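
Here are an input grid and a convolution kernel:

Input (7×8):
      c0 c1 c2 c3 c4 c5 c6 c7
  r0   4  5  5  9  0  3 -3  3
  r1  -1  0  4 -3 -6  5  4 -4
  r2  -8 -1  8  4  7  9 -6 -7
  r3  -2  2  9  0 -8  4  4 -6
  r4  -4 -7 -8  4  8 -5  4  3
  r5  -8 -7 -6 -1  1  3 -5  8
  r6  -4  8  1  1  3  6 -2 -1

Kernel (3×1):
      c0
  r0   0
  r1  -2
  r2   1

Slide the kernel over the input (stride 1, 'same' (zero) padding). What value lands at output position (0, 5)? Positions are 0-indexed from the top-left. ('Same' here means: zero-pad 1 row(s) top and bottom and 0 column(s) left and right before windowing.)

The receptive field on the zero-padded input at this output position is [0 / 3 / 5]. Elementwise product with the kernel and sum: 3·-2 + 5·1.

-1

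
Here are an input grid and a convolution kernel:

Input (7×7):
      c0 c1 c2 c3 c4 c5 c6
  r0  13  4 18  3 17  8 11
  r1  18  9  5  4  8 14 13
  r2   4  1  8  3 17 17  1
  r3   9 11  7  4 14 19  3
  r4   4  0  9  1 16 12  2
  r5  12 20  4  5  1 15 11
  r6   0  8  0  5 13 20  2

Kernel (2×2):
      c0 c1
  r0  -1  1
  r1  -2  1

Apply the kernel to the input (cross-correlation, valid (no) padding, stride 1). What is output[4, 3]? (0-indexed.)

The receptive field on the input at this output position is [1 16 / 5 1]. Elementwise product with the kernel and sum: 1·-1 + 16·1 + 5·-2 + 1·1.

6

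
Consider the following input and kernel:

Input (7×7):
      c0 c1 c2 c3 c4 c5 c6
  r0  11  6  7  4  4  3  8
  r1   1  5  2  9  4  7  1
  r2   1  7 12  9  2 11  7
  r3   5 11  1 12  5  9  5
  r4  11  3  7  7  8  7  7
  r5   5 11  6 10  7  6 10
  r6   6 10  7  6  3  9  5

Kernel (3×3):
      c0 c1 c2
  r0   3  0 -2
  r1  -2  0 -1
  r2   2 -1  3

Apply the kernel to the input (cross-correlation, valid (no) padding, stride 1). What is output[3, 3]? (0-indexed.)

28

The receptive field on the input at this output position is [12 5 9 / 7 8 7 / 10 7 6]. Elementwise product with the kernel and sum: 12·3 + 9·-2 + 7·-2 + 7·-1 + 10·2 + 7·-1 + 6·3.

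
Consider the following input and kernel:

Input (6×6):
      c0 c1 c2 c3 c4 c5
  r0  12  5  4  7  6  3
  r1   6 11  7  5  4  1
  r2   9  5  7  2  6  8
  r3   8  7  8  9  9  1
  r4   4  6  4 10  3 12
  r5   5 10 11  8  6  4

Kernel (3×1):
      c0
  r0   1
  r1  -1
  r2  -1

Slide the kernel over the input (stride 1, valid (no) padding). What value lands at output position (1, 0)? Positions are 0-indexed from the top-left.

The receptive field on the input at this output position is [6 / 9 / 8]. Elementwise product with the kernel and sum: 6·1 + 9·-1 + 8·-1.

-11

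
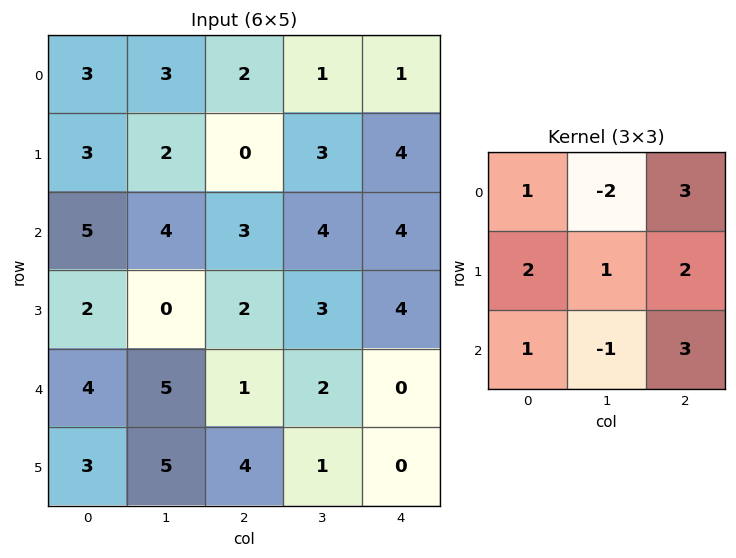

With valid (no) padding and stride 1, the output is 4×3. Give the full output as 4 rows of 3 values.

21 25 25
27 37 35
16 28 21
33 24 15

Output[0,0]: The receptive field on the input at this output position is [3 3 2 / 3 2 0 / 5 4 3]. Elementwise product with the kernel and sum: 3·1 + 3·-2 + 2·3 + 3·2 + 2·1 + 0·2 + 5·1 + 4·-1 + 3·3.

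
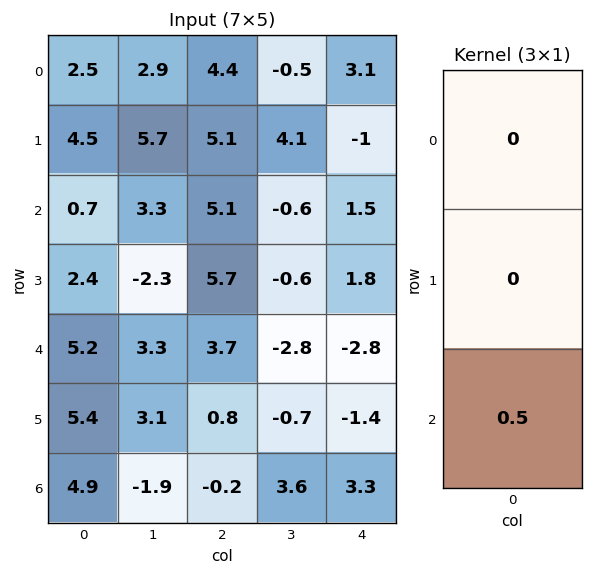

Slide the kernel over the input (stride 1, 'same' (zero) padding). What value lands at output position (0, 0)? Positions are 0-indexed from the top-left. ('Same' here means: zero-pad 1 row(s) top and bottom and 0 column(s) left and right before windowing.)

The receptive field on the zero-padded input at this output position is [0 / 2.5 / 4.5]. Elementwise product with the kernel and sum: 4.5·0.5.

2.25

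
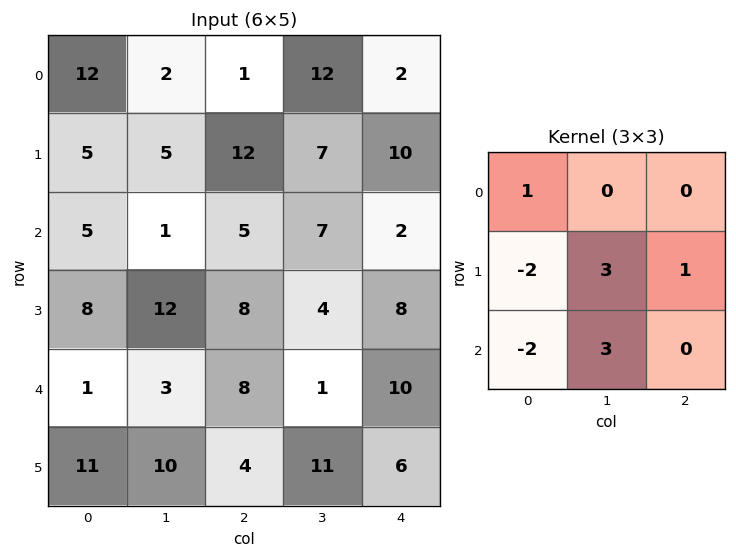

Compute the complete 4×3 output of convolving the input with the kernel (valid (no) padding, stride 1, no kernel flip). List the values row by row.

Output[0,0]: The receptive field on the input at this output position is [12 2 1 / 5 5 12 / 5 1 5]. Elementwise product with the kernel and sum: 12·1 + 5·-2 + 5·3 + 12·1 + 5·-2 + 1·3.
Output[0,1]: The receptive field on the input at this output position is [2 1 12 / 5 12 7 / 1 5 7]. Elementwise product with the kernel and sum: 2·1 + 5·-2 + 12·3 + 7·1 + 1·-2 + 5·3.

22 48 19
23 25 21
40 23 -4
31 23 30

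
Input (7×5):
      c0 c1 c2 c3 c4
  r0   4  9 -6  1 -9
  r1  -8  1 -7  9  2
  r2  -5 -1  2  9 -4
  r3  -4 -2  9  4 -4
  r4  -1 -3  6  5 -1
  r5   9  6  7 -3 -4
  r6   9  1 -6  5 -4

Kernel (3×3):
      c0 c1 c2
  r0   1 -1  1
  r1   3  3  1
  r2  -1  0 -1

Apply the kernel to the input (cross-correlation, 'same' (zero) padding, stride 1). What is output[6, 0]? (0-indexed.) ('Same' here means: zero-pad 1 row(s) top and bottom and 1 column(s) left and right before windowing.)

The receptive field on the zero-padded input at this output position is [0 9 6 / 0 9 1 / 0 0 0]. Elementwise product with the kernel and sum: 0·1 + 9·-1 + 6·1 + 0·3 + 9·3 + 1·1 + 0·-1 + 0·-1.

25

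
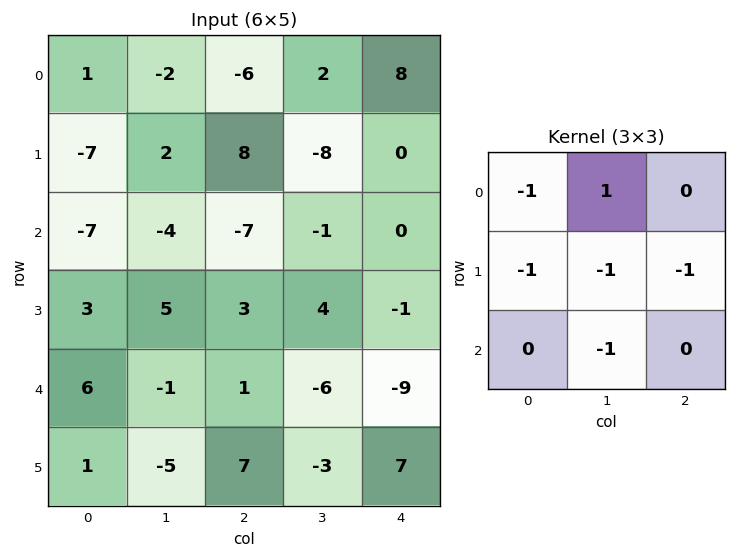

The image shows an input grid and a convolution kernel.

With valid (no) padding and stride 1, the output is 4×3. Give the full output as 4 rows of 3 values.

-2 1 9
22 15 -12
-7 -16 6
1 -3 18

Output[0,0]: The receptive field on the input at this output position is [1 -2 -6 / -7 2 8 / -7 -4 -7]. Elementwise product with the kernel and sum: 1·-1 + -2·1 + -7·-1 + 2·-1 + 8·-1 + -4·-1.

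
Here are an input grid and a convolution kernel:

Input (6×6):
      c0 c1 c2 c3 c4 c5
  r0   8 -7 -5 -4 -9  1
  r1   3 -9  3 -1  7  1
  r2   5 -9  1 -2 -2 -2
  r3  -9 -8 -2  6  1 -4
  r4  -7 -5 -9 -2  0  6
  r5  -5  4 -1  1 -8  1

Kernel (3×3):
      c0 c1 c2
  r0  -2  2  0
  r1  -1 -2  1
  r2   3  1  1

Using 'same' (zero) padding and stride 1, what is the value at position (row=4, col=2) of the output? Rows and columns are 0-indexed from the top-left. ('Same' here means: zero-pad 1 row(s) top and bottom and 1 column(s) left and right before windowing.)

The receptive field on the zero-padded input at this output position is [-8 -2 6 / -5 -9 -2 / 4 -1 1]. Elementwise product with the kernel and sum: -8·-2 + -2·2 + -5·-1 + -9·-2 + -2·1 + 4·3 + -1·1 + 1·1.

45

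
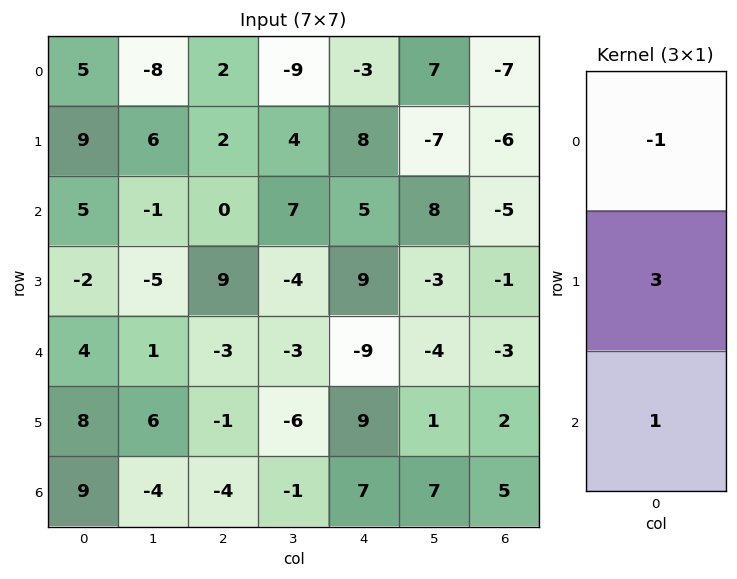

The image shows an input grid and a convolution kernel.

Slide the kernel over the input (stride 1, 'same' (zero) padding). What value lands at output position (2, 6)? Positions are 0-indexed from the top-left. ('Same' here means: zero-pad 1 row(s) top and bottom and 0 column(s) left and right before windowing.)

-10

The receptive field on the zero-padded input at this output position is [-6 / -5 / -1]. Elementwise product with the kernel and sum: -6·-1 + -5·3 + -1·1.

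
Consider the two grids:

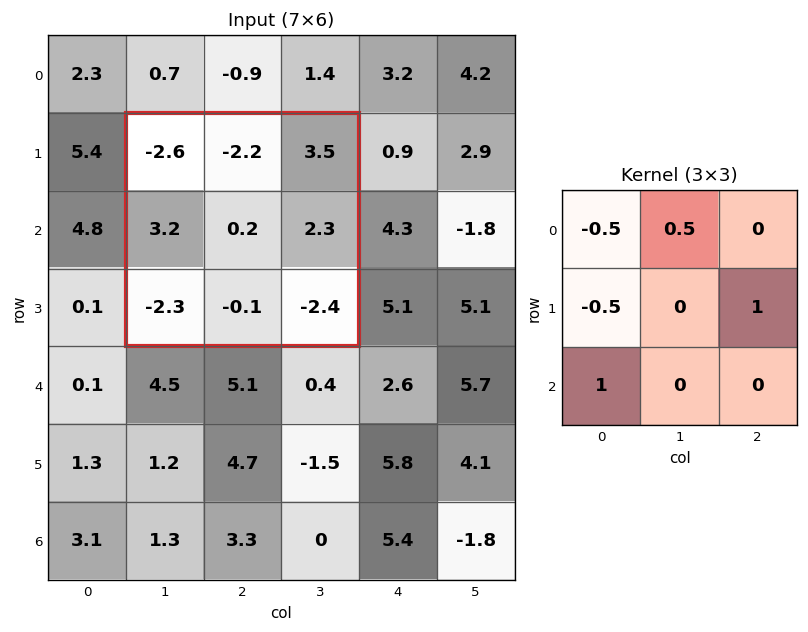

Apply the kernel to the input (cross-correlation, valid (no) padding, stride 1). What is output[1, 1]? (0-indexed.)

The receptive field on the input at this output position is [-2.6 -2.2 3.5 / 3.2 0.2 2.3 / -2.3 -0.1 -2.4]. Elementwise product with the kernel and sum: -2.6·-0.5 + -2.2·0.5 + 3.2·-0.5 + 2.3·1 + -2.3·1.

-1.4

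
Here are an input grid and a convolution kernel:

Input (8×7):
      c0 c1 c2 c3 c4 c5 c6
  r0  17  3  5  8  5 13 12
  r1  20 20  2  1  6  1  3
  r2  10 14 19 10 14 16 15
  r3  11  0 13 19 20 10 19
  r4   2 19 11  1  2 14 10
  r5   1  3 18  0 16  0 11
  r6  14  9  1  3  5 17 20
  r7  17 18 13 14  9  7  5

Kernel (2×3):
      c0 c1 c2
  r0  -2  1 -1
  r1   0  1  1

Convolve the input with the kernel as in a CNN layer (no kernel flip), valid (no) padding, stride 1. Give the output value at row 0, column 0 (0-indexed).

The receptive field on the input at this output position is [17 3 5 / 20 20 2]. Elementwise product with the kernel and sum: 17·-2 + 3·1 + 5·-1 + 20·1 + 2·1.

-14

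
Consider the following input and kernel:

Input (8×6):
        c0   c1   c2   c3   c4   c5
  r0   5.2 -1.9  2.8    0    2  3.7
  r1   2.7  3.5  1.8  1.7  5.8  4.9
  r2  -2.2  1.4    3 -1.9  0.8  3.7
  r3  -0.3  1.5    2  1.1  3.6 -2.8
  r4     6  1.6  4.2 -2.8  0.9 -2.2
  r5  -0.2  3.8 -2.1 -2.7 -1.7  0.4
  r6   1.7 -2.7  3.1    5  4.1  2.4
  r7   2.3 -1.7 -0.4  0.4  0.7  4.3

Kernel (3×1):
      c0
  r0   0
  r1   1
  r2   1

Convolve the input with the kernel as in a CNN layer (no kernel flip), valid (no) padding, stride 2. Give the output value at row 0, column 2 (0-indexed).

The receptive field on the input at this output position is [2 / 5.8 / 0.8]. Elementwise product with the kernel and sum: 5.8·1 + 0.8·1.

6.6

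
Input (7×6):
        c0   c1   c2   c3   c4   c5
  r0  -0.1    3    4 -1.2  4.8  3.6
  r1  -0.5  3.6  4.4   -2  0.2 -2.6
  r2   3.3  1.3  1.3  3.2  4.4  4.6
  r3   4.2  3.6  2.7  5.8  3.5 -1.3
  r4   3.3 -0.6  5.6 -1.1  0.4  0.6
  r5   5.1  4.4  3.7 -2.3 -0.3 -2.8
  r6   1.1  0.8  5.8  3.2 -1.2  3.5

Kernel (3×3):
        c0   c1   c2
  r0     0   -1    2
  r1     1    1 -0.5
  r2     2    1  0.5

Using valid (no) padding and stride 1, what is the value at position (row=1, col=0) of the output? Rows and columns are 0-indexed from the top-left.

22.5

The receptive field on the input at this output position is [-0.5 3.6 4.4 / 3.3 1.3 1.3 / 4.2 3.6 2.7]. Elementwise product with the kernel and sum: 3.6·-1 + 4.4·2 + 3.3·1 + 1.3·1 + 1.3·-0.5 + 4.2·2 + 3.6·1 + 2.7·0.5.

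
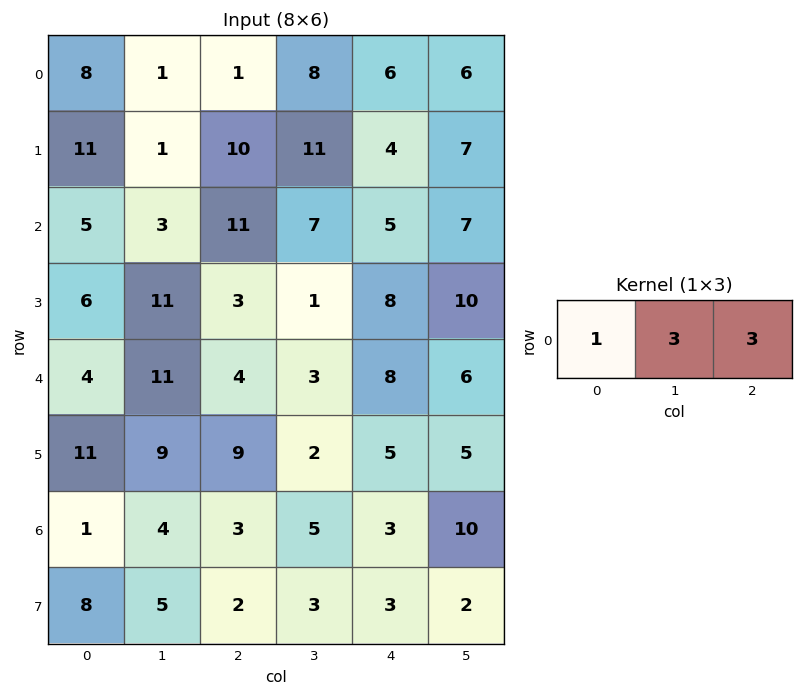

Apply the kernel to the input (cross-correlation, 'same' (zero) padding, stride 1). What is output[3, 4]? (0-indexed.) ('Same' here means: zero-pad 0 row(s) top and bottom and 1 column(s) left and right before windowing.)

55

The receptive field on the zero-padded input at this output position is [1 8 10]. Elementwise product with the kernel and sum: 1·1 + 8·3 + 10·3.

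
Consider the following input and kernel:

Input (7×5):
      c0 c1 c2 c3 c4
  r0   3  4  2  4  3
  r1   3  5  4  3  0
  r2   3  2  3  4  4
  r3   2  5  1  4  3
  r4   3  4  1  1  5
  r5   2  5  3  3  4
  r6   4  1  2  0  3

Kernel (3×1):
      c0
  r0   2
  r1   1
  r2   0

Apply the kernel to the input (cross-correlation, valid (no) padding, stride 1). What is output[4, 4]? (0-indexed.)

The receptive field on the input at this output position is [5 / 4 / 3]. Elementwise product with the kernel and sum: 5·2 + 4·1.

14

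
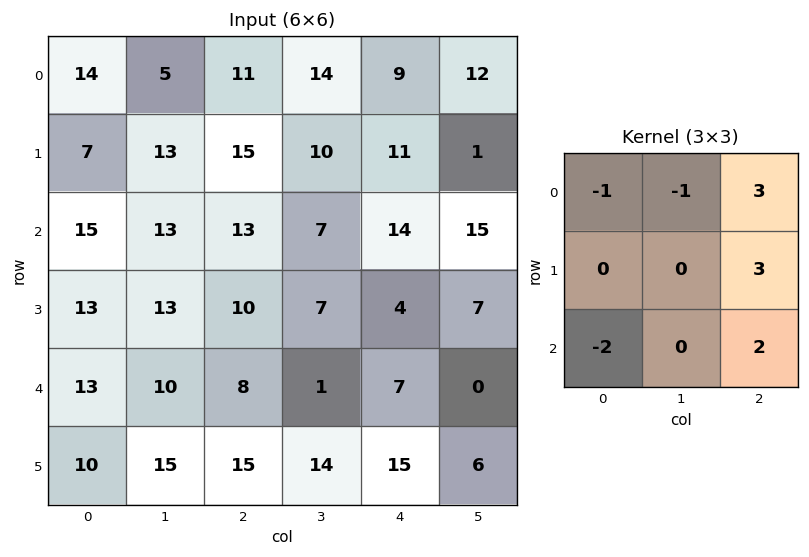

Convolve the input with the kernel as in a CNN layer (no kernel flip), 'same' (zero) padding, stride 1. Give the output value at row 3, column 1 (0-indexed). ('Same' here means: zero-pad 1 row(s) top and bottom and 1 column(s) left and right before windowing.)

The receptive field on the zero-padded input at this output position is [15 13 13 / 13 13 10 / 13 10 8]. Elementwise product with the kernel and sum: 15·-1 + 13·-1 + 13·3 + 10·3 + 13·-2 + 8·2.

31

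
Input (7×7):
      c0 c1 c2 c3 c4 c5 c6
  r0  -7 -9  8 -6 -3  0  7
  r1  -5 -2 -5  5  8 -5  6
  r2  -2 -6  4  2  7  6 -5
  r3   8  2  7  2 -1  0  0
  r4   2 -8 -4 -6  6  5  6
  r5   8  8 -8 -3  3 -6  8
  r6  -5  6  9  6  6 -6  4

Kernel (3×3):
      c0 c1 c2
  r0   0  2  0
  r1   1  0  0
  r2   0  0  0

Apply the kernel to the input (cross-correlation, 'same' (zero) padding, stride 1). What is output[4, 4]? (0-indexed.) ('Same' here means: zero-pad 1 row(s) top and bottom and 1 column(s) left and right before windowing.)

The receptive field on the zero-padded input at this output position is [2 -1 0 / -6 6 5 / -3 3 -6]. Elementwise product with the kernel and sum: -1·2 + -6·1.

-8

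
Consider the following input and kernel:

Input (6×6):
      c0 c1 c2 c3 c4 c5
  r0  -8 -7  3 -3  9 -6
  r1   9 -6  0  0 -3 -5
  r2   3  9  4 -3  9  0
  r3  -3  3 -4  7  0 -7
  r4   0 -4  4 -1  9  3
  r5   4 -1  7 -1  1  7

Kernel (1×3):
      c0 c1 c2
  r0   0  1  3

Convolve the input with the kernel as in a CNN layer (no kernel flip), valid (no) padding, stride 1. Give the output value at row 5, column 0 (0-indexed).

20

The receptive field on the input at this output position is [4 -1 7]. Elementwise product with the kernel and sum: -1·1 + 7·3.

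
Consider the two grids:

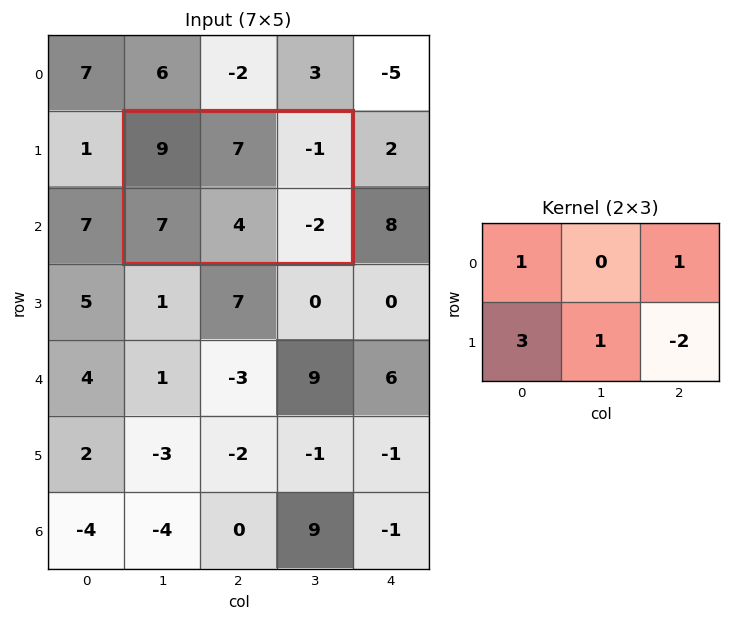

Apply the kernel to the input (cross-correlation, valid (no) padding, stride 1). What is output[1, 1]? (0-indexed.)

37

The receptive field on the input at this output position is [9 7 -1 / 7 4 -2]. Elementwise product with the kernel and sum: 9·1 + -1·1 + 7·3 + 4·1 + -2·-2.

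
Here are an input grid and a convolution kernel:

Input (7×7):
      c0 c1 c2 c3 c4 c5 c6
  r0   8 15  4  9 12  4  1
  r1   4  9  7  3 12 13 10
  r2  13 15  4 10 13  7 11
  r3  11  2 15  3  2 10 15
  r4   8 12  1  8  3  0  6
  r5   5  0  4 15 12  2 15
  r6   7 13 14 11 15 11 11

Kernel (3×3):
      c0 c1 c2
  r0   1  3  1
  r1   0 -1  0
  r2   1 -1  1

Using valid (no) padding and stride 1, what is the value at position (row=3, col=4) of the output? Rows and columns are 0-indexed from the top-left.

The receptive field on the input at this output position is [2 10 15 / 3 0 6 / 12 2 15]. Elementwise product with the kernel and sum: 2·1 + 10·3 + 15·1 + 0·-1 + 12·1 + 2·-1 + 15·1.

72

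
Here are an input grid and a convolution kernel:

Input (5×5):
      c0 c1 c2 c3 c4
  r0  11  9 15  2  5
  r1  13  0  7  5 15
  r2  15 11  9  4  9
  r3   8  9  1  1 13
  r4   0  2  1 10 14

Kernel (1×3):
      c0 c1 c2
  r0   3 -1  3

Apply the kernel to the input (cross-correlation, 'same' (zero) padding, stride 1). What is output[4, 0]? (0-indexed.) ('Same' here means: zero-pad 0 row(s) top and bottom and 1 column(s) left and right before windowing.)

6

The receptive field on the zero-padded input at this output position is [0 0 2]. Elementwise product with the kernel and sum: 0·3 + 0·-1 + 2·3.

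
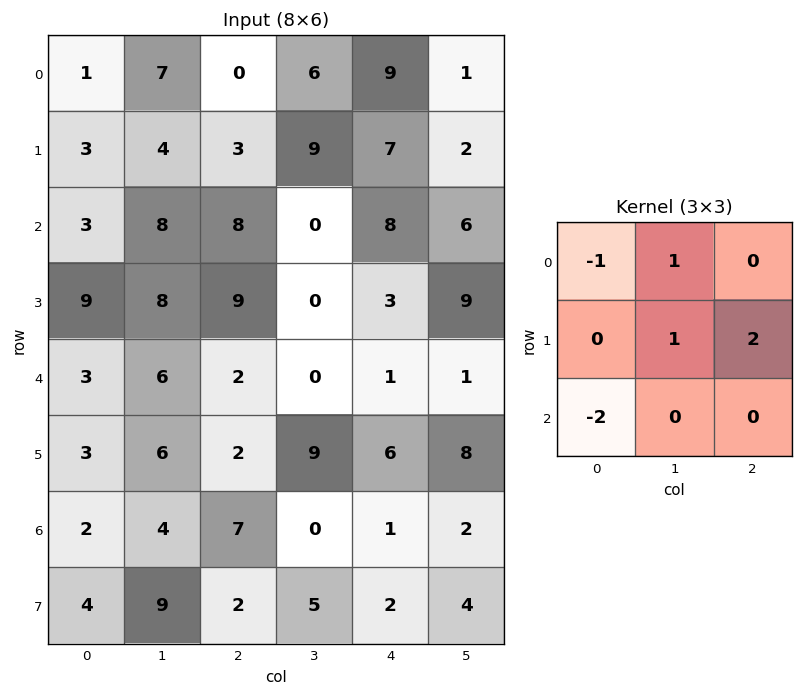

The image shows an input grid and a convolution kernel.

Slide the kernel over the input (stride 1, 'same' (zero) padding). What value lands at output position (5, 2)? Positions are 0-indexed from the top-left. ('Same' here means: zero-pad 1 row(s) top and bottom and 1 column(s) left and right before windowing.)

The receptive field on the zero-padded input at this output position is [6 2 0 / 6 2 9 / 4 7 0]. Elementwise product with the kernel and sum: 6·-1 + 2·1 + 2·1 + 9·2 + 4·-2.

8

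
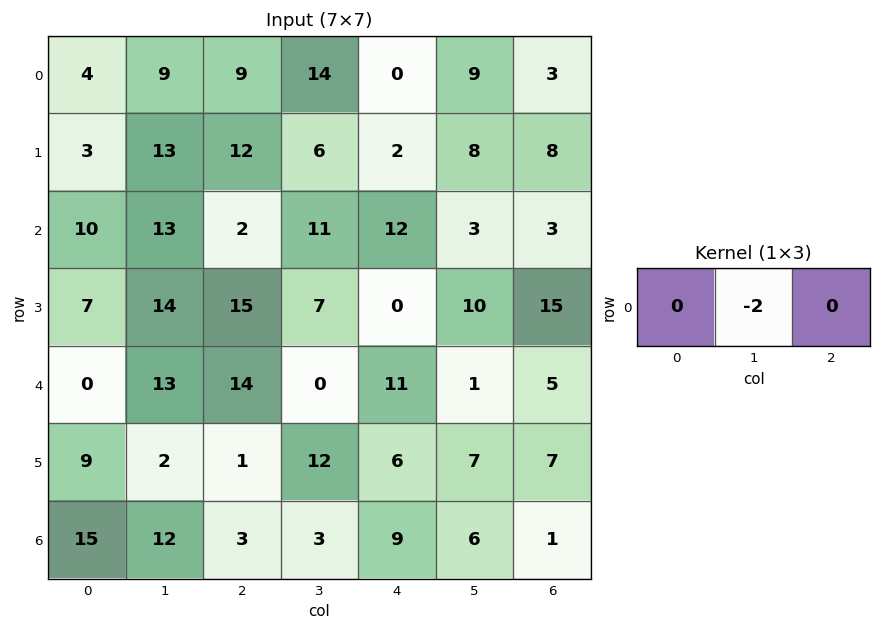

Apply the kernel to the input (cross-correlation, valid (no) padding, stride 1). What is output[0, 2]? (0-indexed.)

The receptive field on the input at this output position is [9 14 0]. Elementwise product with the kernel and sum: 14·-2.

-28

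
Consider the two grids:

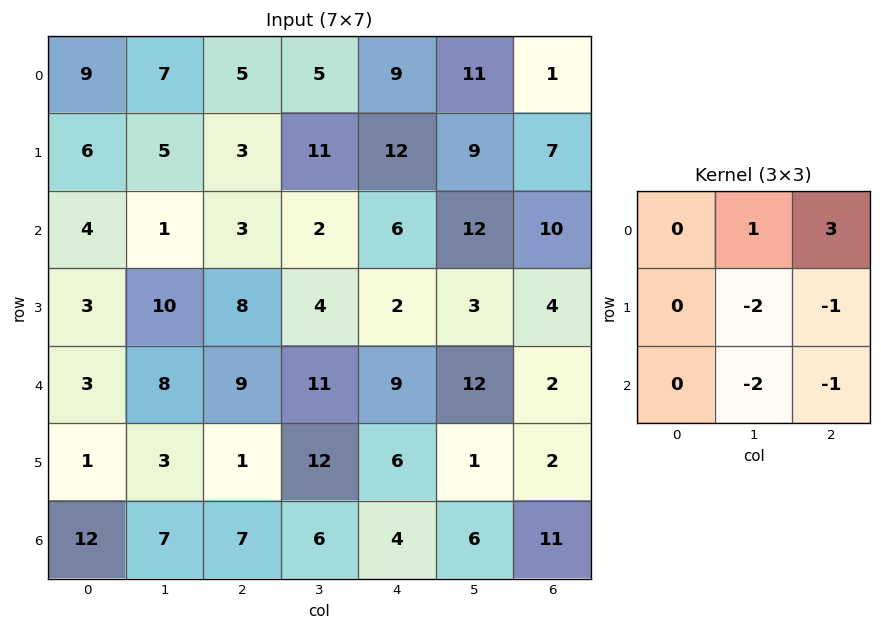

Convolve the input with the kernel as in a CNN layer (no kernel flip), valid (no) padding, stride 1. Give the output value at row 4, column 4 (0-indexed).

-9

The receptive field on the input at this output position is [9 12 2 / 6 1 2 / 4 6 11]. Elementwise product with the kernel and sum: 12·1 + 2·3 + 1·-2 + 2·-1 + 6·-2 + 11·-1.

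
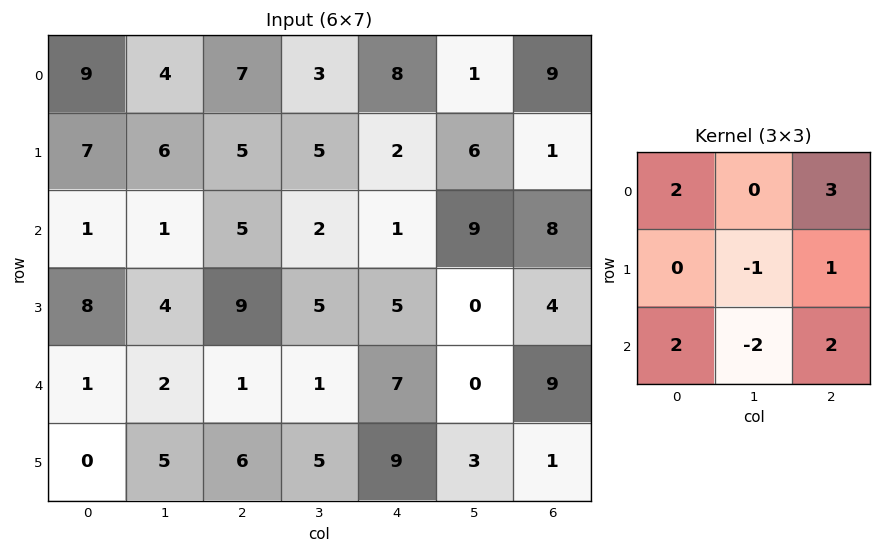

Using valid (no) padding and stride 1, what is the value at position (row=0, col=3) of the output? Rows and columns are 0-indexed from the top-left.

33

The receptive field on the input at this output position is [3 8 1 / 5 2 6 / 2 1 9]. Elementwise product with the kernel and sum: 3·2 + 1·3 + 2·-1 + 6·1 + 2·2 + 1·-2 + 9·2.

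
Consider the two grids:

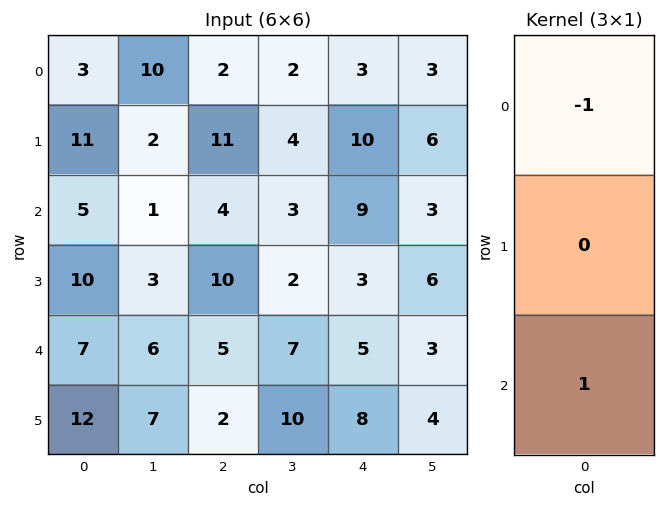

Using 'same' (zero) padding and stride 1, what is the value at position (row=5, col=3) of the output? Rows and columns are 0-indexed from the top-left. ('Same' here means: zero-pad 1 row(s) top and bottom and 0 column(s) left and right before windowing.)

-7

The receptive field on the zero-padded input at this output position is [7 / 10 / 0]. Elementwise product with the kernel and sum: 7·-1 + 0·1.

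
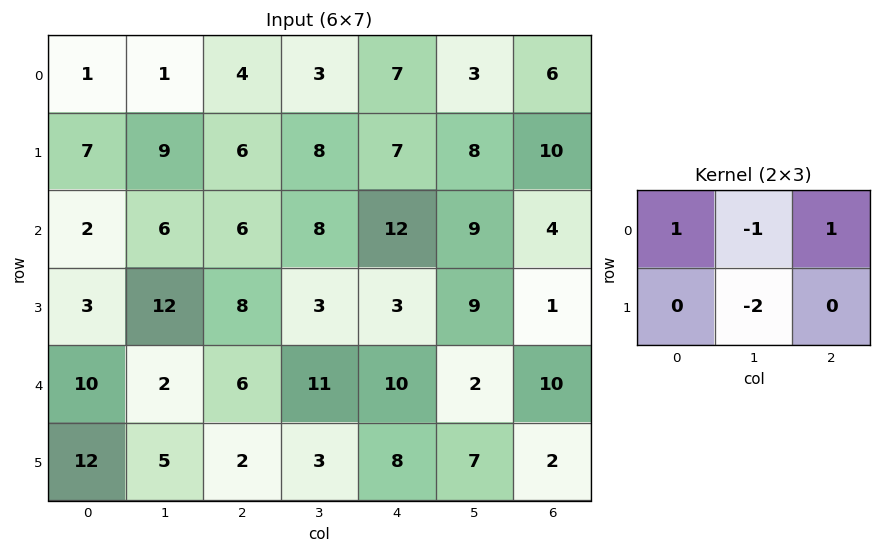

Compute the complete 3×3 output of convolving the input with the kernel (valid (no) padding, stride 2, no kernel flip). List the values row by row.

Output[0,0]: The receptive field on the input at this output position is [1 1 4 / 7 9 6]. Elementwise product with the kernel and sum: 1·1 + 1·-1 + 4·1 + 9·-2.
Output[0,1]: The receptive field on the input at this output position is [4 3 7 / 6 8 7]. Elementwise product with the kernel and sum: 4·1 + 3·-1 + 7·1 + 8·-2.

-14 -8 -6
-22 4 -11
4 -1 4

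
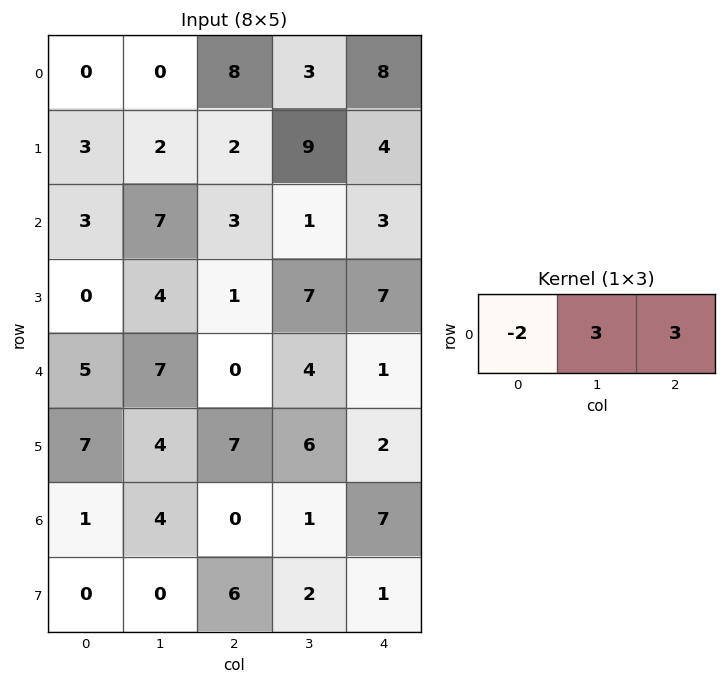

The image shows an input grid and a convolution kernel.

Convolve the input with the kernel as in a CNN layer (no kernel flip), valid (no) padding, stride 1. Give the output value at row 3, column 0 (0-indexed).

The receptive field on the input at this output position is [0 4 1]. Elementwise product with the kernel and sum: 0·-2 + 4·3 + 1·3.

15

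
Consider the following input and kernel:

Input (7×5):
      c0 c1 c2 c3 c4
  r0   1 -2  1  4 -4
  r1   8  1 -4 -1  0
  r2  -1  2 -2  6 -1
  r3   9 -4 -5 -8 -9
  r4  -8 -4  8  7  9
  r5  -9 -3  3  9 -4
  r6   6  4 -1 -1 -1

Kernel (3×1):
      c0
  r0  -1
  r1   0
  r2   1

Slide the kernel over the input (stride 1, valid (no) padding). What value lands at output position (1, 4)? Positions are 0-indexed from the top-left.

The receptive field on the input at this output position is [0 / -1 / -9]. Elementwise product with the kernel and sum: 0·-1 + -9·1.

-9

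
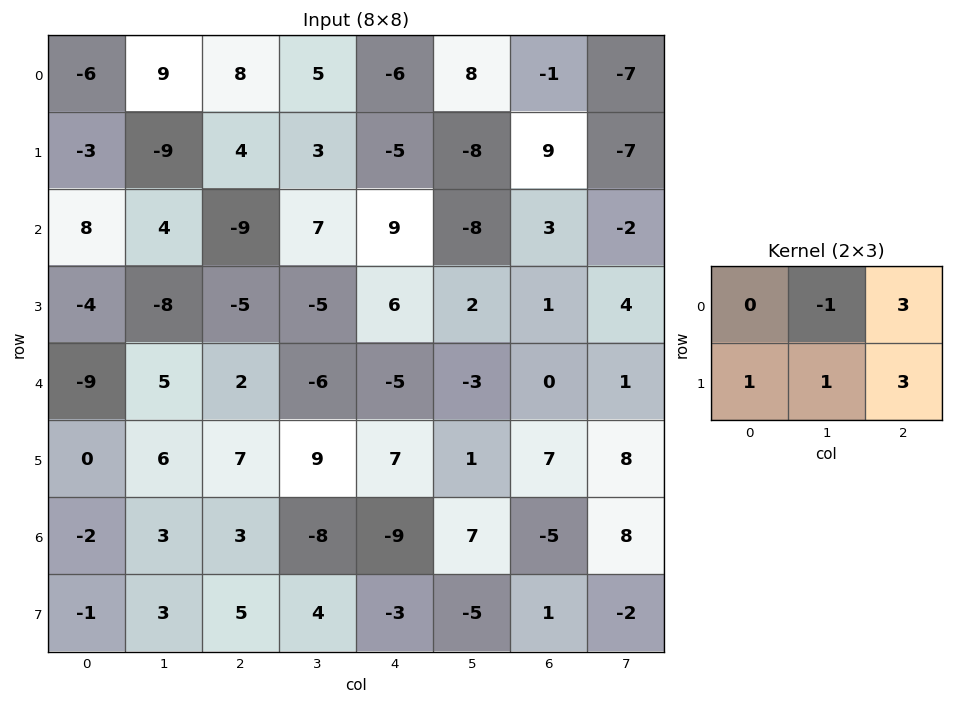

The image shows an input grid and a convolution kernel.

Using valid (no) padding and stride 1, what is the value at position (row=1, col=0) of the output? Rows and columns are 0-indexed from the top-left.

6

The receptive field on the input at this output position is [-3 -9 4 / 8 4 -9]. Elementwise product with the kernel and sum: -9·-1 + 4·3 + 8·1 + 4·1 + -9·3.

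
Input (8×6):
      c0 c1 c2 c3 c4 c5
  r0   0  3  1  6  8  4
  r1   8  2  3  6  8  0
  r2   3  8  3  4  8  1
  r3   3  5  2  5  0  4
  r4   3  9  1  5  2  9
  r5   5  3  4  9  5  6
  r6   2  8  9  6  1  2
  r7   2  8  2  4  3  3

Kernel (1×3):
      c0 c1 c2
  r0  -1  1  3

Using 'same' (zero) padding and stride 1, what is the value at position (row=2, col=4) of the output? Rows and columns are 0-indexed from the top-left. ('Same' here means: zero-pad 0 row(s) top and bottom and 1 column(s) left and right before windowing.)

7

The receptive field on the zero-padded input at this output position is [4 8 1]. Elementwise product with the kernel and sum: 4·-1 + 8·1 + 1·3.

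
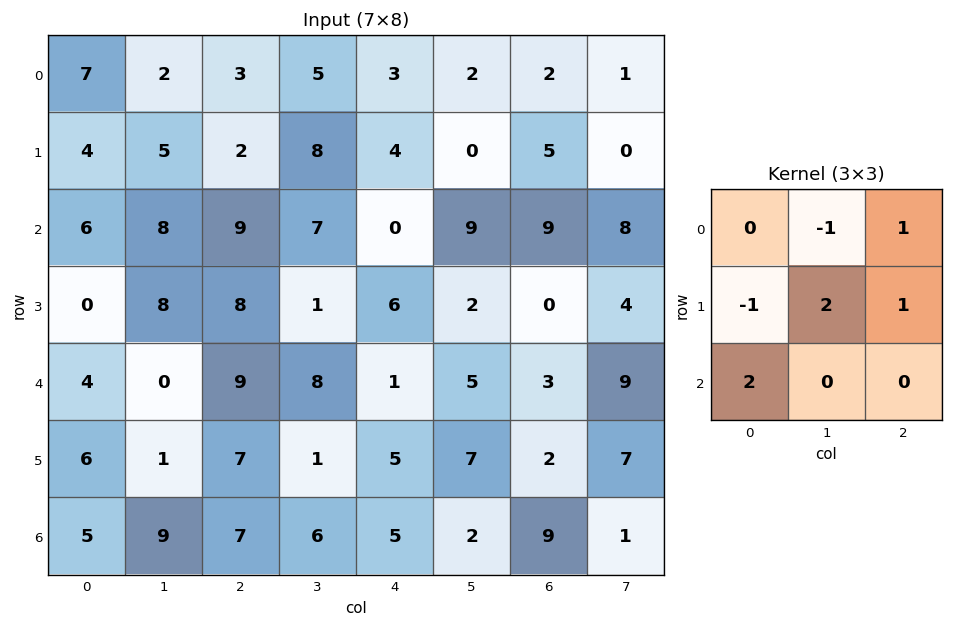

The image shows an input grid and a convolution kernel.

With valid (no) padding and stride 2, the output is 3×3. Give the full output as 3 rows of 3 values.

Output[0,0]: The receptive field on the input at this output position is [7 2 3 / 4 5 2 / 6 8 9]. Elementwise product with the kernel and sum: 2·-1 + 3·1 + 4·-1 + 5·2 + 2·1 + 6·2.
Output[0,1]: The receptive field on the input at this output position is [3 5 3 / 2 8 4 / 9 7 0]. Elementwise product with the kernel and sum: 5·-1 + 3·1 + 2·-1 + 8·2 + 4·1 + 9·2.

21 34 1
33 11 0
22 7 19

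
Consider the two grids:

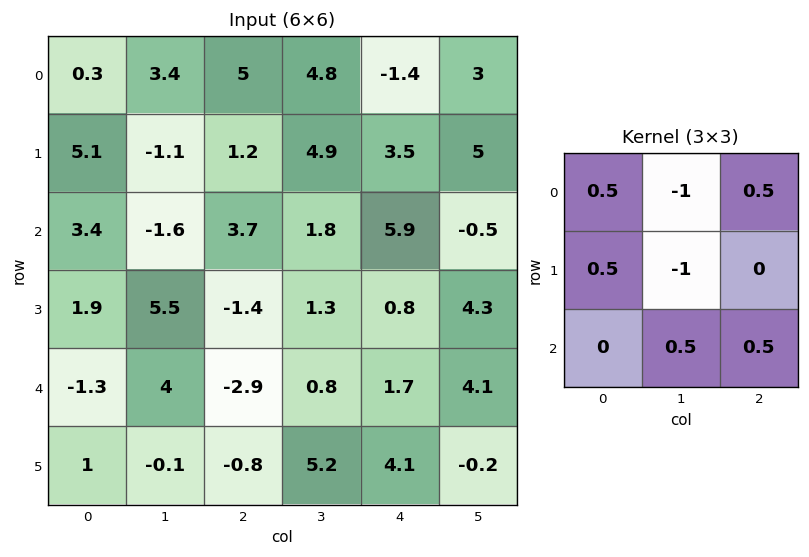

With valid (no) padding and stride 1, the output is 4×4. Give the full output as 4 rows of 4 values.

3.95 0.1 -3.45 6.95
9.6 -3.85 -1.45 -1
1.15 -0.5 2.25 -2.5
-10.35 11.9 0.8 2.65

Output[0,0]: The receptive field on the input at this output position is [0.3 3.4 5 / 5.1 -1.1 1.2 / 3.4 -1.6 3.7]. Elementwise product with the kernel and sum: 0.3·0.5 + 3.4·-1 + 5·0.5 + 5.1·0.5 + -1.1·-1 + -1.6·0.5 + 3.7·0.5.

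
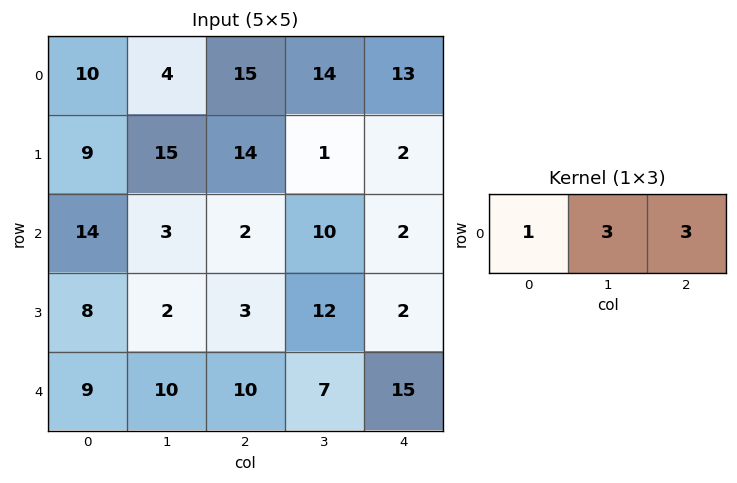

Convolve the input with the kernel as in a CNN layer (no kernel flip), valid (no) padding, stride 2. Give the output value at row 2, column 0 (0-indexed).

69

The receptive field on the input at this output position is [9 10 10]. Elementwise product with the kernel and sum: 9·1 + 10·3 + 10·3.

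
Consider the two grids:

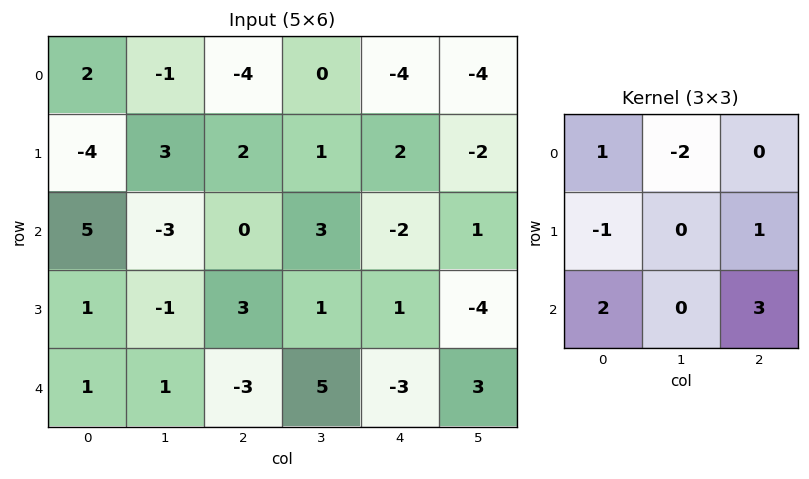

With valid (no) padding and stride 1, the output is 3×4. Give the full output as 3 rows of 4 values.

Output[0,0]: The receptive field on the input at this output position is [2 -1 -4 / -4 3 2 / 5 -3 0]. Elementwise product with the kernel and sum: 2·1 + -1·-2 + -4·-1 + 2·1 + 5·2 + 0·3.
Output[0,1]: The receptive field on the input at this output position is [-1 -4 0 / 3 2 1 / -3 0 3]. Elementwise product with the kernel and sum: -1·1 + -4·-2 + 3·-1 + 1·1 + -3·2 + 3·3.

20 8 -10 14
-4 6 7 -15
6 16 -23 21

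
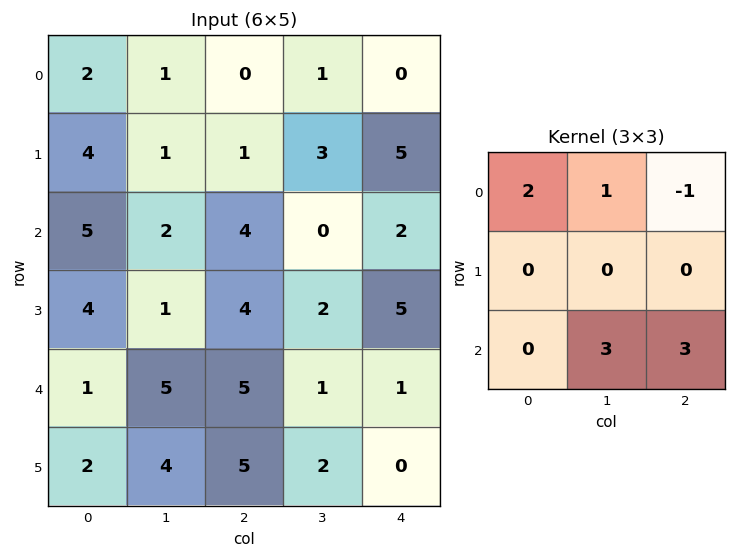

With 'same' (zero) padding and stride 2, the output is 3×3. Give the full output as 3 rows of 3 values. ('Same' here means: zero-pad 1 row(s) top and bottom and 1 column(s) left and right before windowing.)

15 12 15
18 18 26
21 25 9

Output[0,0]: The receptive field on the zero-padded input at this output position is [0 0 0 / 0 2 1 / 0 4 1]. Elementwise product with the kernel and sum: 0·2 + 0·1 + 0·-1 + 4·3 + 1·3.
Output[0,1]: The receptive field on the zero-padded input at this output position is [0 0 0 / 1 0 1 / 1 1 3]. Elementwise product with the kernel and sum: 0·2 + 0·1 + 0·-1 + 1·3 + 3·3.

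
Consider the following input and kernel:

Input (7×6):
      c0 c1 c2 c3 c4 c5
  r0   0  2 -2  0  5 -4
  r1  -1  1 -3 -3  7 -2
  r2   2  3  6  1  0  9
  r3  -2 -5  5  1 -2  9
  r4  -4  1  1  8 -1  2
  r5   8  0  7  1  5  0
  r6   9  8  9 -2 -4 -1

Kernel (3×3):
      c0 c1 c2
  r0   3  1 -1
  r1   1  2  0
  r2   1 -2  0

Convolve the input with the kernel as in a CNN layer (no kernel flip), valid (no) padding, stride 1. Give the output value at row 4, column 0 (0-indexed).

The receptive field on the input at this output position is [-4 1 1 / 8 0 7 / 9 8 9]. Elementwise product with the kernel and sum: -4·3 + 1·1 + 1·-1 + 8·1 + 0·2 + 9·1 + 8·-2.

-11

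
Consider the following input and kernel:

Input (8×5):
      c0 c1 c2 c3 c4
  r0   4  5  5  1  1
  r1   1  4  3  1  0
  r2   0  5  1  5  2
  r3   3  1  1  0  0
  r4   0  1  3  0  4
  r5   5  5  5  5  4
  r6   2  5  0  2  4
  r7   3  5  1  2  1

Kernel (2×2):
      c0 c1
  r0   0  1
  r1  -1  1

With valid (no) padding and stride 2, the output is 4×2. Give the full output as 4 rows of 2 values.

Output[0,0]: The receptive field on the input at this output position is [4 5 / 1 4]. Elementwise product with the kernel and sum: 5·1 + 1·-1 + 4·1.
Output[0,1]: The receptive field on the input at this output position is [5 1 / 3 1]. Elementwise product with the kernel and sum: 1·1 + 3·-1 + 1·1.

8 -1
3 4
1 0
7 3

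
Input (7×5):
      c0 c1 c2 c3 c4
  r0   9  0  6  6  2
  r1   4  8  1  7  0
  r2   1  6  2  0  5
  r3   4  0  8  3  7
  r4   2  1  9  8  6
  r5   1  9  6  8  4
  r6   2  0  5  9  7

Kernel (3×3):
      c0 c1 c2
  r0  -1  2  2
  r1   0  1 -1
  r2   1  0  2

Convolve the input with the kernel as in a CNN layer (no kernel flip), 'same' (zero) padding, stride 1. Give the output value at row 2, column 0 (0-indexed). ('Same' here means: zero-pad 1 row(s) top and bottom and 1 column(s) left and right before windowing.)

19

The receptive field on the zero-padded input at this output position is [0 4 8 / 0 1 6 / 0 4 0]. Elementwise product with the kernel and sum: 0·-1 + 4·2 + 8·2 + 1·1 + 6·-1 + 0·1 + 0·2.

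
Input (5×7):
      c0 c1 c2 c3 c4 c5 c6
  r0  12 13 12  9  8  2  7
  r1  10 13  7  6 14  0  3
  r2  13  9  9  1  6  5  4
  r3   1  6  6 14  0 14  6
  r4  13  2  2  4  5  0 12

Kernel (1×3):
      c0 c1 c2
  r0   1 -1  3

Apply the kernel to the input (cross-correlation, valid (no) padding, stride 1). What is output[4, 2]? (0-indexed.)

13

The receptive field on the input at this output position is [2 4 5]. Elementwise product with the kernel and sum: 2·1 + 4·-1 + 5·3.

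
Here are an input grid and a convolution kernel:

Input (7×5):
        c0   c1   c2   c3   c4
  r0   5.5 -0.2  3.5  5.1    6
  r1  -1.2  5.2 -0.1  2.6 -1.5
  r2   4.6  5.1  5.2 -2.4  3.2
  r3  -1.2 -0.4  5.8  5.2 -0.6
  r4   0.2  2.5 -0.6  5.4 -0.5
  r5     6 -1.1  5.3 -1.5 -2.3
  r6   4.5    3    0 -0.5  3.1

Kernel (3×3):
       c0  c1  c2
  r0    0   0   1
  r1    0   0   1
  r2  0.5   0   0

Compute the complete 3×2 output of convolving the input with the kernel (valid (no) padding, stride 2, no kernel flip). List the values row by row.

Output[0,0]: The receptive field on the input at this output position is [5.5 -0.2 3.5 / -1.2 5.2 -0.1 / 4.6 5.1 5.2]. Elementwise product with the kernel and sum: 3.5·1 + -0.1·1 + 4.6·0.5.

5.7 7.1
11.1 2.3
6.95 -2.8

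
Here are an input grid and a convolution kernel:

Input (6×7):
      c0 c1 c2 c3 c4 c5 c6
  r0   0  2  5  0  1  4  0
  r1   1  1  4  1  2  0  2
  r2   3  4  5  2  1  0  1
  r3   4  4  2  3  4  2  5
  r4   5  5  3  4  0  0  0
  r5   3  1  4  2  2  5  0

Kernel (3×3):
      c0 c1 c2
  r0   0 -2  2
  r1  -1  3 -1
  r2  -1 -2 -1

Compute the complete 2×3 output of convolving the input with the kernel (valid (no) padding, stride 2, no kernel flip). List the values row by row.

-12 -11 -14
-10 -10 -1

Output[0,0]: The receptive field on the input at this output position is [0 2 5 / 1 1 4 / 3 4 5]. Elementwise product with the kernel and sum: 2·-2 + 5·2 + 1·-1 + 1·3 + 4·-1 + 3·-1 + 4·-2 + 5·-1.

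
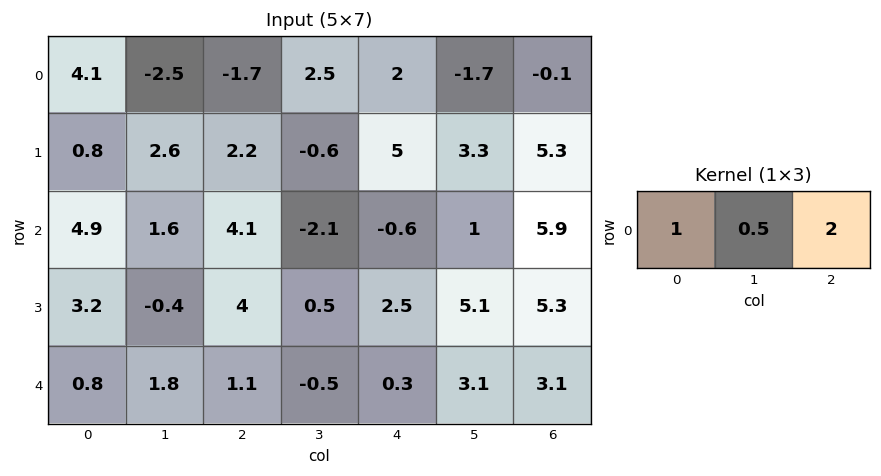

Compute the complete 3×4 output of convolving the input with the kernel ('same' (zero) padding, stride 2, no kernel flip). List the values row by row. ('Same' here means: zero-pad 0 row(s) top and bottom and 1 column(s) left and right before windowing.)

Output[0,0]: The receptive field on the zero-padded input at this output position is [0 4.1 -2.5]. Elementwise product with the kernel and sum: 0·1 + 4.1·0.5 + -2.5·2.
Output[0,1]: The receptive field on the zero-padded input at this output position is [-2.5 -1.7 2.5]. Elementwise product with the kernel and sum: -2.5·1 + -1.7·0.5 + 2.5·2.

-2.95 1.65 0.1 -1.75
5.65 -0.55 -0.4 3.95
4 1.35 5.85 4.65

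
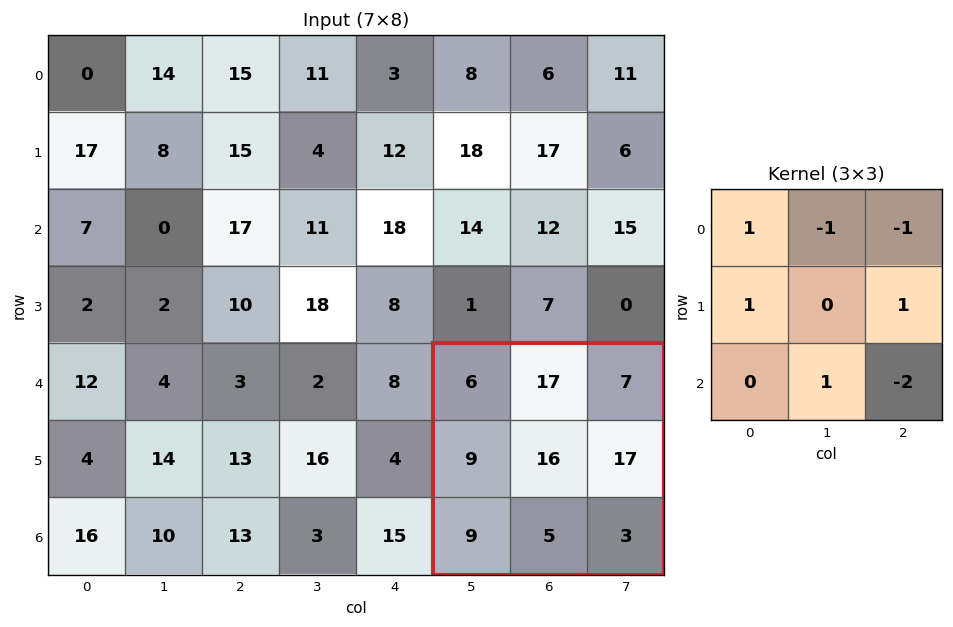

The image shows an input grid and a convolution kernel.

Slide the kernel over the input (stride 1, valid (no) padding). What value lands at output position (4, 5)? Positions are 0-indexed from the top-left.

The receptive field on the input at this output position is [6 17 7 / 9 16 17 / 9 5 3]. Elementwise product with the kernel and sum: 6·1 + 17·-1 + 7·-1 + 9·1 + 17·1 + 5·1 + 3·-2.

7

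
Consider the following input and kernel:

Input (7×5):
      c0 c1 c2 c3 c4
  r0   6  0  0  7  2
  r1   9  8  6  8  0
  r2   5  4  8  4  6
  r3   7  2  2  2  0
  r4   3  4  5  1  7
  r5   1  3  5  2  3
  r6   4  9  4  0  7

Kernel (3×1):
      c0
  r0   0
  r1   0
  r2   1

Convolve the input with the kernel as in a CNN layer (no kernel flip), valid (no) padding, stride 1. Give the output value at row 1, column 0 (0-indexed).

7

The receptive field on the input at this output position is [9 / 5 / 7]. Elementwise product with the kernel and sum: 7·1.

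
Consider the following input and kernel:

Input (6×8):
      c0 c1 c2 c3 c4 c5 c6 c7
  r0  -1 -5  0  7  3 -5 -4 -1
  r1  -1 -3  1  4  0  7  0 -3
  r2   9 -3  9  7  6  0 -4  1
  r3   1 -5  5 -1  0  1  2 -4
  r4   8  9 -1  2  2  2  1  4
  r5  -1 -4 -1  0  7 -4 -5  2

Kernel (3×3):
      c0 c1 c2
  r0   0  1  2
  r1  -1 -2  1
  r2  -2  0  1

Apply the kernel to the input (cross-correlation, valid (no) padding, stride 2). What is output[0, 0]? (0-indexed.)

The receptive field on the input at this output position is [-1 -5 0 / -1 -3 1 / 9 -3 9]. Elementwise product with the kernel and sum: -5·1 + 0·2 + -1·-1 + -3·-2 + 1·1 + 9·-2 + 9·1.

-6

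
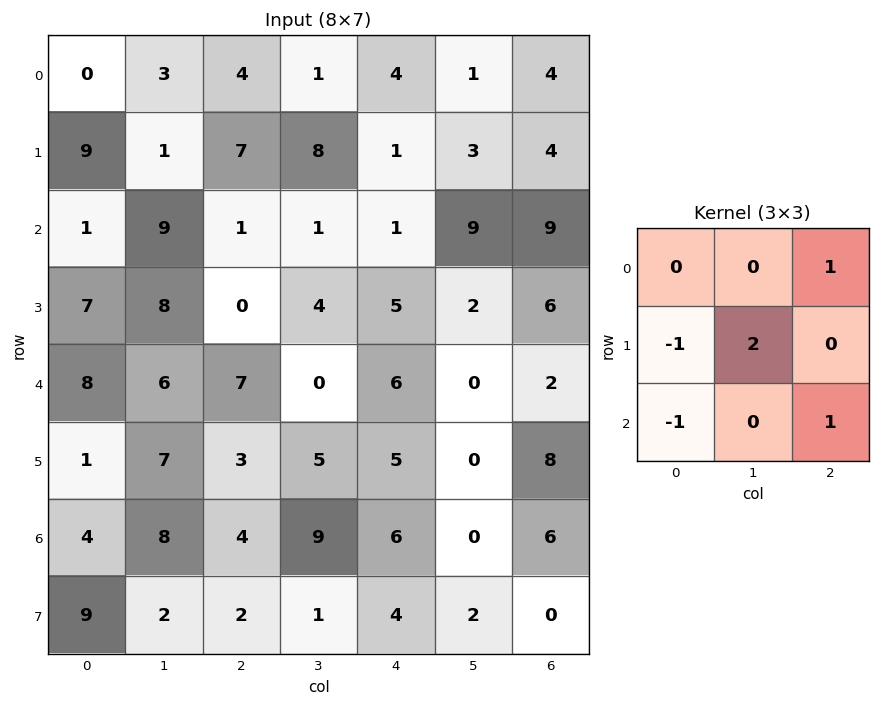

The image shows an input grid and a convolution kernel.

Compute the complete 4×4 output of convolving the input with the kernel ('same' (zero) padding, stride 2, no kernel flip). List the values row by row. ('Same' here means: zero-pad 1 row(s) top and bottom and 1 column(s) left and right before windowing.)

1 12 2 4
11 -3 2 7
31 10 9 4
17 4 4 10

Output[0,0]: The receptive field on the zero-padded input at this output position is [0 0 0 / 0 0 3 / 0 9 1]. Elementwise product with the kernel and sum: 0·1 + 0·-1 + 0·2 + 0·-1 + 1·1.
Output[0,1]: The receptive field on the zero-padded input at this output position is [0 0 0 / 3 4 1 / 1 7 8]. Elementwise product with the kernel and sum: 0·1 + 3·-1 + 4·2 + 1·-1 + 8·1.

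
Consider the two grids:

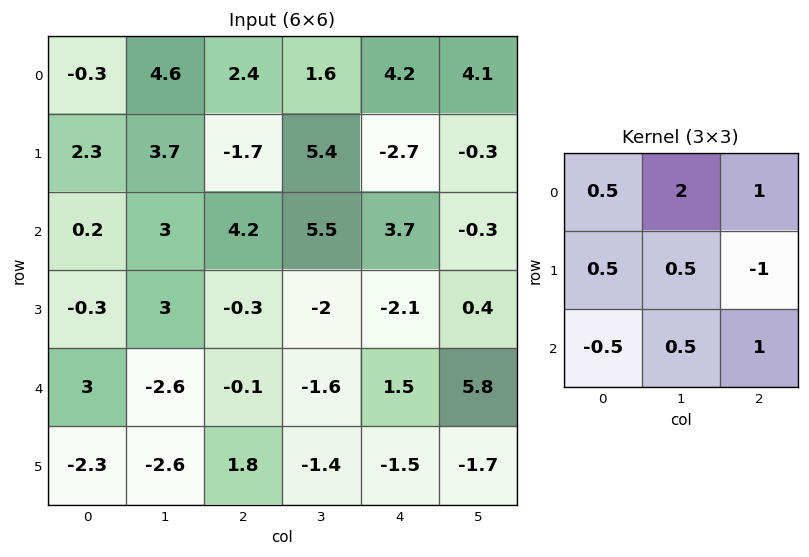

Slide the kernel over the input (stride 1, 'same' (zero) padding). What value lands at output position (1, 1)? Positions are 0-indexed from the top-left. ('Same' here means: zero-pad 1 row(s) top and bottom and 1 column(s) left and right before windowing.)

The receptive field on the zero-padded input at this output position is [-0.3 4.6 2.4 / 2.3 3.7 -1.7 / 0.2 3 4.2]. Elementwise product with the kernel and sum: -0.3·0.5 + 4.6·2 + 2.4·1 + 2.3·0.5 + 3.7·0.5 + -1.7·-1 + 0.2·-0.5 + 3·0.5 + 4.2·1.

21.75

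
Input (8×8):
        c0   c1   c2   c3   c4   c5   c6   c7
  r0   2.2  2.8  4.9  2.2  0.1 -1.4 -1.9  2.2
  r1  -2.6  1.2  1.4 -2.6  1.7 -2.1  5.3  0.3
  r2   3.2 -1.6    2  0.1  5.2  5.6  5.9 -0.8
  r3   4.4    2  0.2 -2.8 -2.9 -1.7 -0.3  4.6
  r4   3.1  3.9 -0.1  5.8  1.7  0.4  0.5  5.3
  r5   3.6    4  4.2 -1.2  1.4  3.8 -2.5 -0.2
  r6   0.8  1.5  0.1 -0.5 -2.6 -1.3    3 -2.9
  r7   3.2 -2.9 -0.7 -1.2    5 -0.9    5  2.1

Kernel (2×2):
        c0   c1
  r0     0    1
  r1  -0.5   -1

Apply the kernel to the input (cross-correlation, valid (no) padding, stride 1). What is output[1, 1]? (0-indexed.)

The receptive field on the input at this output position is [1.2 1.4 / -1.6 2]. Elementwise product with the kernel and sum: 1.4·1 + -1.6·-0.5 + 2·-1.

0.2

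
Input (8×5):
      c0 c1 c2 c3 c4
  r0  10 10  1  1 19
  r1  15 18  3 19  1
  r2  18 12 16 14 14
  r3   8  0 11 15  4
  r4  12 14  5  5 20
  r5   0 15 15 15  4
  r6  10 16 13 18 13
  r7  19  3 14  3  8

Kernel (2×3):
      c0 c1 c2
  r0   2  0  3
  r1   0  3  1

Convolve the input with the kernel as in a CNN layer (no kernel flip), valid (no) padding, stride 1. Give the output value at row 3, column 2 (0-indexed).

69

The receptive field on the input at this output position is [11 15 4 / 5 5 20]. Elementwise product with the kernel and sum: 11·2 + 4·3 + 5·3 + 20·1.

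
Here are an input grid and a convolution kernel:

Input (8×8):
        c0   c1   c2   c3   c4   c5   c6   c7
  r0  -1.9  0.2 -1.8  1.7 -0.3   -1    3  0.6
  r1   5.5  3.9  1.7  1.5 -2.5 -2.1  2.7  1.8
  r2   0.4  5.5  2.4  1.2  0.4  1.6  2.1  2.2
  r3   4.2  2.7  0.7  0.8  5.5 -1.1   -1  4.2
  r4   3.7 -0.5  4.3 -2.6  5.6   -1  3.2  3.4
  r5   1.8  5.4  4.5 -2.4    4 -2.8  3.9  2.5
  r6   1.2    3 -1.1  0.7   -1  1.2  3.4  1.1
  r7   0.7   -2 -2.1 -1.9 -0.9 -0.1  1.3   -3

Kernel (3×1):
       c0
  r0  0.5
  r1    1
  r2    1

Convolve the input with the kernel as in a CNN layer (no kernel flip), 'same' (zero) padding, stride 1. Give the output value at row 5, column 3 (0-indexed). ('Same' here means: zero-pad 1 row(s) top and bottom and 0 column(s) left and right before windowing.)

-3

The receptive field on the zero-padded input at this output position is [-2.6 / -2.4 / 0.7]. Elementwise product with the kernel and sum: -2.6·0.5 + -2.4·1 + 0.7·1.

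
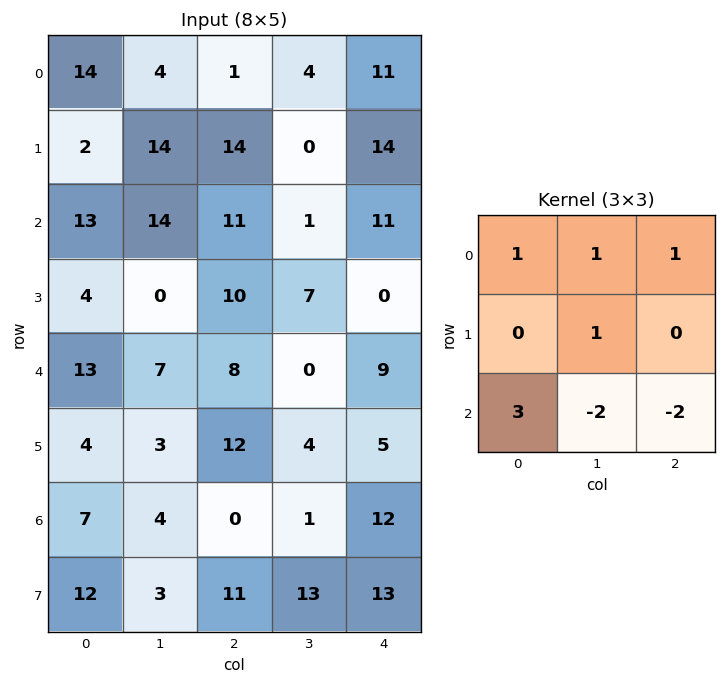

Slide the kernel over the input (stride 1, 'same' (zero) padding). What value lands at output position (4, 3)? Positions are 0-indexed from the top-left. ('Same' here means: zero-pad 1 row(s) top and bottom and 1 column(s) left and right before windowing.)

35

The receptive field on the zero-padded input at this output position is [10 7 0 / 8 0 9 / 12 4 5]. Elementwise product with the kernel and sum: 10·1 + 7·1 + 0·1 + 0·1 + 12·3 + 4·-2 + 5·-2.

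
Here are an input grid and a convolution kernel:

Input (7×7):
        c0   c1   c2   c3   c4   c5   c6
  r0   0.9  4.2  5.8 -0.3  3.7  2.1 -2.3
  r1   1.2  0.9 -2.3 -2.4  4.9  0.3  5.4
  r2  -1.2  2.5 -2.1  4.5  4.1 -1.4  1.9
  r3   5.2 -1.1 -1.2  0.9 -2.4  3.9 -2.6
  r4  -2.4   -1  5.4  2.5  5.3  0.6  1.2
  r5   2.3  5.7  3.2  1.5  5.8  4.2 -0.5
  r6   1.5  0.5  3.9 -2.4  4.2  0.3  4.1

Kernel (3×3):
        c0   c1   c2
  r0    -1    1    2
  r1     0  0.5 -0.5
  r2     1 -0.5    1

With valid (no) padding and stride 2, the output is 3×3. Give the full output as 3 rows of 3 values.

Output[0,0]: The receptive field on the input at this output position is [0.9 4.2 5.8 / 1.2 0.9 -2.3 / -1.2 2.5 -2.1]. Elementwise product with the kernel and sum: 0.9·-1 + 4.2·1 + 5.8·2 + 0.9·0.5 + -2.3·-0.5 + -1.2·1 + 2.5·-0.5 + -2.1·1.

11.95 -2.6 -2.05
3.05 25.9 7.75
18.6 14.85 8.2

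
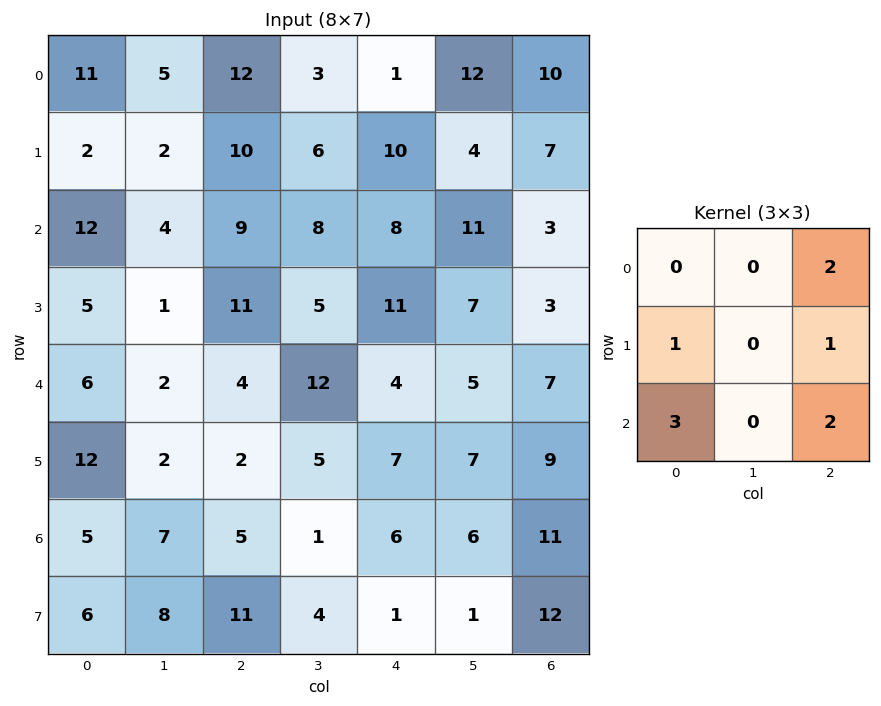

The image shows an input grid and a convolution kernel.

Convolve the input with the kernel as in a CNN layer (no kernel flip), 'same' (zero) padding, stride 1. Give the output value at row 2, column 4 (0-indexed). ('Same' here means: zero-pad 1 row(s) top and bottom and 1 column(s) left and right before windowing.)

56

The receptive field on the zero-padded input at this output position is [6 10 4 / 8 8 11 / 5 11 7]. Elementwise product with the kernel and sum: 4·2 + 8·1 + 11·1 + 5·3 + 7·2.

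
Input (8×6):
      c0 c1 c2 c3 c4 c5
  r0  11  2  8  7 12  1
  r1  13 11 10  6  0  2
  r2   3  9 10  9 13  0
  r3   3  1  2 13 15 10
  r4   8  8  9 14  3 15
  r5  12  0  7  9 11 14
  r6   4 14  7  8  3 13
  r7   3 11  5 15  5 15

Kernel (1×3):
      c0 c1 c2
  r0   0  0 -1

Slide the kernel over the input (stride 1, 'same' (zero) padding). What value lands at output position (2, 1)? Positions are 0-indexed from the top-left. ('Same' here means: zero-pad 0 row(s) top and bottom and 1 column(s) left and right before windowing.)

The receptive field on the zero-padded input at this output position is [3 9 10]. Elementwise product with the kernel and sum: 10·-1.

-10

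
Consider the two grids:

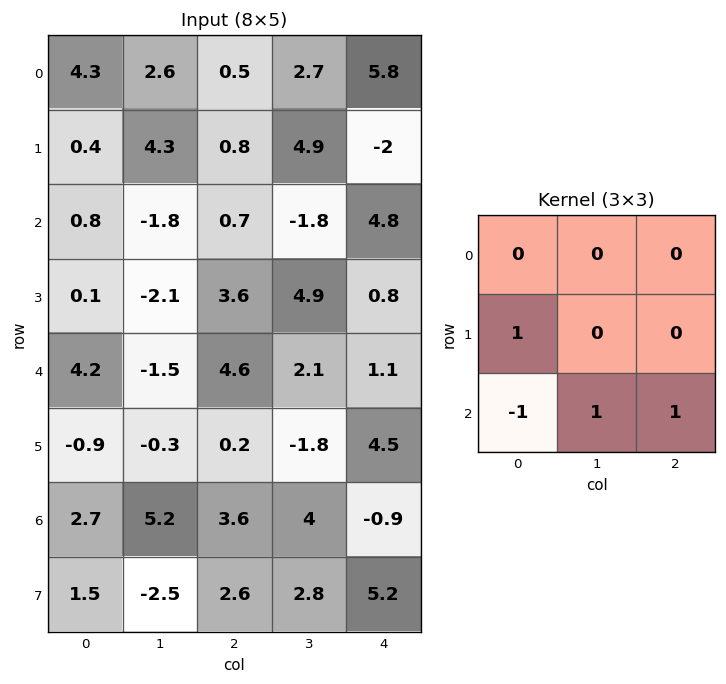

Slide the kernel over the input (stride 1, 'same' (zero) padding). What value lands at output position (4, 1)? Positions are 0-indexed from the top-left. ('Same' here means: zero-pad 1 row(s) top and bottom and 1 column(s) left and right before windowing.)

The receptive field on the zero-padded input at this output position is [0.1 -2.1 3.6 / 4.2 -1.5 4.6 / -0.9 -0.3 0.2]. Elementwise product with the kernel and sum: 4.2·1 + -0.9·-1 + -0.3·1 + 0.2·1.

5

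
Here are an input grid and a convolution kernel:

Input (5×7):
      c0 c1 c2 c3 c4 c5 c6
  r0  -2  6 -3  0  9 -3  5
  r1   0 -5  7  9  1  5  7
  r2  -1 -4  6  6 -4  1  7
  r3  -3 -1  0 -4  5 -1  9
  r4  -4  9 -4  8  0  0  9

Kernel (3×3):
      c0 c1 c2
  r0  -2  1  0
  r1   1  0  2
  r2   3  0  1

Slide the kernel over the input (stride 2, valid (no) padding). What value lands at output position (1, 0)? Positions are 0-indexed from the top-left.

-21

The receptive field on the input at this output position is [-1 -4 6 / -3 -1 0 / -4 9 -4]. Elementwise product with the kernel and sum: -1·-2 + -4·1 + -3·1 + 0·2 + -4·3 + -4·1.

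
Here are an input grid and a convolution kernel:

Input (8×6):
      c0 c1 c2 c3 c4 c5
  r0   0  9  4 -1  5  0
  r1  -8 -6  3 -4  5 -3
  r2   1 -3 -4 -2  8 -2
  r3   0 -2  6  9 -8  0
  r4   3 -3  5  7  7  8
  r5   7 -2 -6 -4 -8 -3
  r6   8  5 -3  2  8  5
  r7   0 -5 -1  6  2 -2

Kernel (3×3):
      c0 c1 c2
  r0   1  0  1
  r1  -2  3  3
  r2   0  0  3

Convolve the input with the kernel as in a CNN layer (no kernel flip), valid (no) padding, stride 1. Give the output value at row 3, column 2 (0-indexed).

6

The receptive field on the input at this output position is [6 9 -8 / 5 7 7 / -6 -4 -8]. Elementwise product with the kernel and sum: 6·1 + -8·1 + 5·-2 + 7·3 + 7·3 + -8·3.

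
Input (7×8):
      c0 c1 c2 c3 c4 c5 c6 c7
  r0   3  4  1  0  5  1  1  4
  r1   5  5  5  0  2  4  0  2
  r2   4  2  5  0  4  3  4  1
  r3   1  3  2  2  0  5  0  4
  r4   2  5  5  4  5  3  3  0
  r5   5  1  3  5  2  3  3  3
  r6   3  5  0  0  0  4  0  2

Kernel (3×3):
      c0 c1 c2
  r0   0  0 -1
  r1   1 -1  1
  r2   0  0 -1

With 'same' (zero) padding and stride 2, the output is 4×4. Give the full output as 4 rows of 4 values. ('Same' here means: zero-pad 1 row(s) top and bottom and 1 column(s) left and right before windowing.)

-4 3 -8 2
-10 -5 -10 -6
-1 -3 -6 -7
1 0 1 3

Output[0,0]: The receptive field on the zero-padded input at this output position is [0 0 0 / 0 3 4 / 0 5 5]. Elementwise product with the kernel and sum: 0·-1 + 0·1 + 3·-1 + 4·1 + 5·-1.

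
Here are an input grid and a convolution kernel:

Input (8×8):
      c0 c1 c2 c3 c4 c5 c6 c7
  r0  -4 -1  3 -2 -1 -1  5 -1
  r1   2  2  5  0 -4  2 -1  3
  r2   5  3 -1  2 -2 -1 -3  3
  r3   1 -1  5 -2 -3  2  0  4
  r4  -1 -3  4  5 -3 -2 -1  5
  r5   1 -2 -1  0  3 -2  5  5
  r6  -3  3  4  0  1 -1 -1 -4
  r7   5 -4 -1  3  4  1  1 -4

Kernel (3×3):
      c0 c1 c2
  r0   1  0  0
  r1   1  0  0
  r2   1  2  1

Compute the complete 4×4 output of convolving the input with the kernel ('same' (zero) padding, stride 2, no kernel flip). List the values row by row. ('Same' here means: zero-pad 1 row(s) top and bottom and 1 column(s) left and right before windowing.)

6 11 -8 2
1 12 -4 7
0 -8 7 13
6 -2 12 -4

Output[0,0]: The receptive field on the zero-padded input at this output position is [0 0 0 / 0 -4 -1 / 0 2 2]. Elementwise product with the kernel and sum: 0·1 + 0·1 + 0·1 + 2·2 + 2·1.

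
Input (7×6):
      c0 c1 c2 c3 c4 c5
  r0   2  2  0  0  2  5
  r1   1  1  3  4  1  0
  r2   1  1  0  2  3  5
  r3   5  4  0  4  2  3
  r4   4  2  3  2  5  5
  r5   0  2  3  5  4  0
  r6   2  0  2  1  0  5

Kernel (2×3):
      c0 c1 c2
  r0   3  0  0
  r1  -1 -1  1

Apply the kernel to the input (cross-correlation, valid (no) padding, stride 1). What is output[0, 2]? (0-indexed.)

-6

The receptive field on the input at this output position is [0 0 2 / 3 4 1]. Elementwise product with the kernel and sum: 0·3 + 3·-1 + 4·-1 + 1·1.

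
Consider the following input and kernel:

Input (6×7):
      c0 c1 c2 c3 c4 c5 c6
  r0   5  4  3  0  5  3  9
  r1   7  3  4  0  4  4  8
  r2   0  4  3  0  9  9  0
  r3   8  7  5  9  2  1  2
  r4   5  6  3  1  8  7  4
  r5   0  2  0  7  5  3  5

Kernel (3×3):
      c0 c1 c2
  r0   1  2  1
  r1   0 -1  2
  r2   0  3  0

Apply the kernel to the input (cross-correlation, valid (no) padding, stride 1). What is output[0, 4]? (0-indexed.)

The receptive field on the input at this output position is [5 3 9 / 4 4 8 / 9 9 0]. Elementwise product with the kernel and sum: 5·1 + 3·2 + 9·1 + 4·-1 + 8·2 + 9·3.

59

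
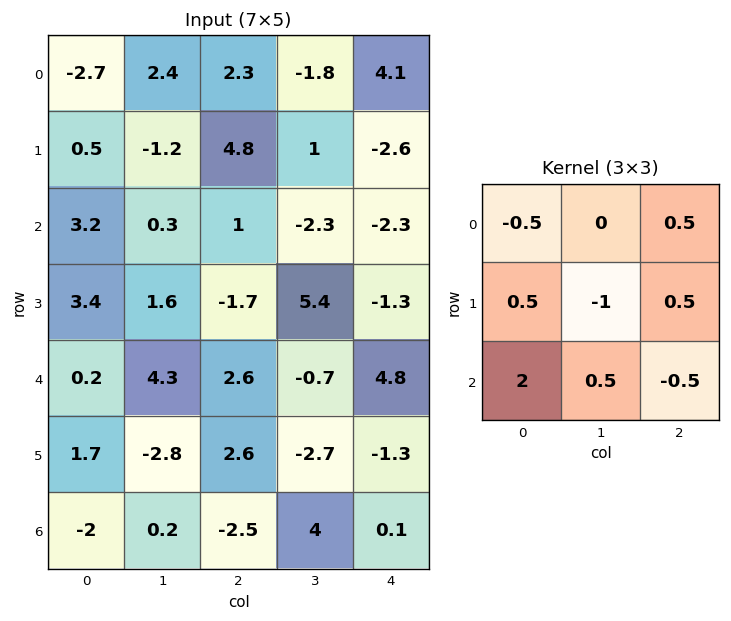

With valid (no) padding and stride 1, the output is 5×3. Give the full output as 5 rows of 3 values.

Output[0,0]: The receptive field on the input at this output position is [-2.7 2.4 2.3 / 0.5 -1.2 4.8 / 3.2 0.3 1]. Elementwise product with the kernel and sum: -2.7·-0.5 + 2.3·0.5 + 0.5·0.5 + -1.2·-1 + 4.8·0.5 + 3.2·2 + 0.3·0.5 + 1·-0.5.
Output[0,1]: The receptive field on the input at this output position is [2.4 2.3 -1.8 / -1.2 4.8 1 / 0.3 1 -2.3]. Elementwise product with the kernel and sum: 2.4·-0.5 + -1.8·0.5 + -1.2·0.5 + 4.8·-1 + 1·0.5 + 0.3·2 + 1·0.5 + -2.3·-0.5.

12.4 -4.75 3
12.4 -1.25 -2.1
-0.6 14.15 -6.1
-4.75 -1.85 9.1
3.5 -10.7 1.4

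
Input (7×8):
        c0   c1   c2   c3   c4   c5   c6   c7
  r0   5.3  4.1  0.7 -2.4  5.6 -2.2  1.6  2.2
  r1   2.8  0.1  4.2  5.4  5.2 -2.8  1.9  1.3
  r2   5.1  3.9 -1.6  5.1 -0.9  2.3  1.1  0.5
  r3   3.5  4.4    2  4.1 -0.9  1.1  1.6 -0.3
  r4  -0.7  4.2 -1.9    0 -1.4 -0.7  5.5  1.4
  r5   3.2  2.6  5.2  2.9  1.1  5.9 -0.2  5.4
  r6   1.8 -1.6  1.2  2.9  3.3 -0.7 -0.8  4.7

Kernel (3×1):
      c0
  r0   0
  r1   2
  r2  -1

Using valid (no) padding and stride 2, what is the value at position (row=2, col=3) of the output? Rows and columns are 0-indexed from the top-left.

0.4

The receptive field on the input at this output position is [5.5 / -0.2 / -0.8]. Elementwise product with the kernel and sum: -0.2·2 + -0.8·-1.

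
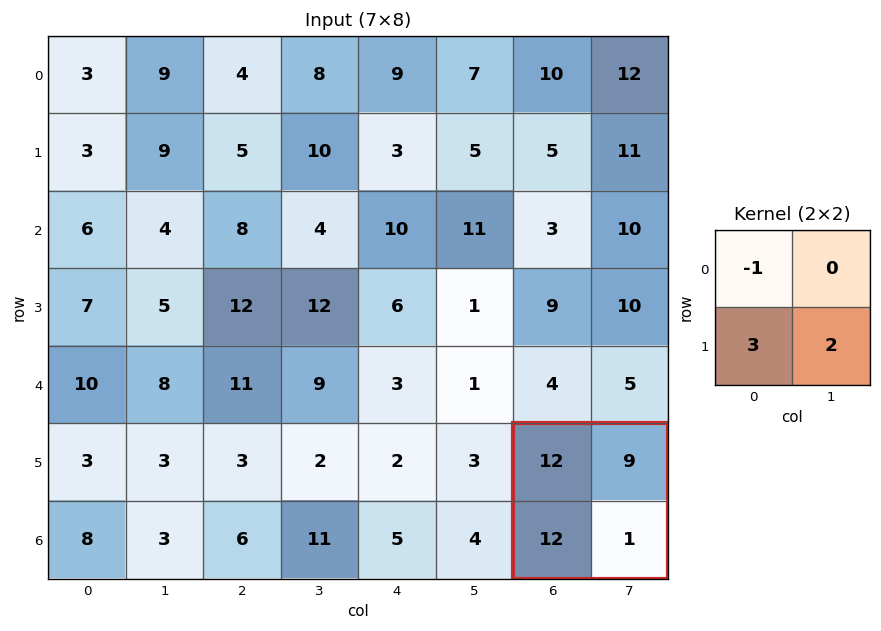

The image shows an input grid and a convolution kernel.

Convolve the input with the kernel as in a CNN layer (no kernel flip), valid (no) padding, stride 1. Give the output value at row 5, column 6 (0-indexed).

The receptive field on the input at this output position is [12 9 / 12 1]. Elementwise product with the kernel and sum: 12·-1 + 12·3 + 1·2.

26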